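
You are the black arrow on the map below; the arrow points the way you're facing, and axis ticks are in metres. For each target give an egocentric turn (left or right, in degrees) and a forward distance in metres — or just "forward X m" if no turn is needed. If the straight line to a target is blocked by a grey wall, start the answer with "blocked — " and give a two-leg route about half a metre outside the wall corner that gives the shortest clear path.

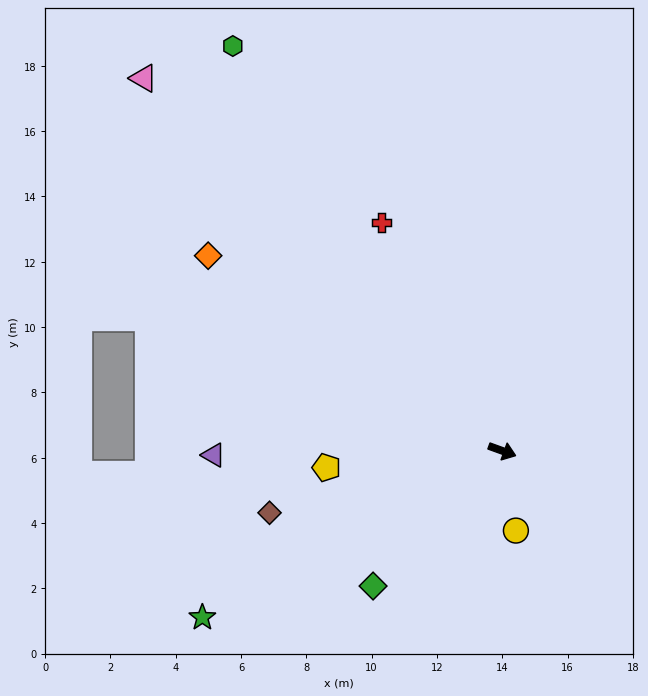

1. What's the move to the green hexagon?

turn left 144°, forward 14.9 m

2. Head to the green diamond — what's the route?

turn right 114°, forward 5.7 m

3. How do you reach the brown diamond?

turn right 145°, forward 7.4 m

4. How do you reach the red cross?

turn left 138°, forward 7.9 m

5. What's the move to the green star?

turn right 131°, forward 10.5 m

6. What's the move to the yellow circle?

turn right 60°, forward 2.5 m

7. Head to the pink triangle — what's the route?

turn left 154°, forward 15.8 m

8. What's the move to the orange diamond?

turn left 166°, forward 10.8 m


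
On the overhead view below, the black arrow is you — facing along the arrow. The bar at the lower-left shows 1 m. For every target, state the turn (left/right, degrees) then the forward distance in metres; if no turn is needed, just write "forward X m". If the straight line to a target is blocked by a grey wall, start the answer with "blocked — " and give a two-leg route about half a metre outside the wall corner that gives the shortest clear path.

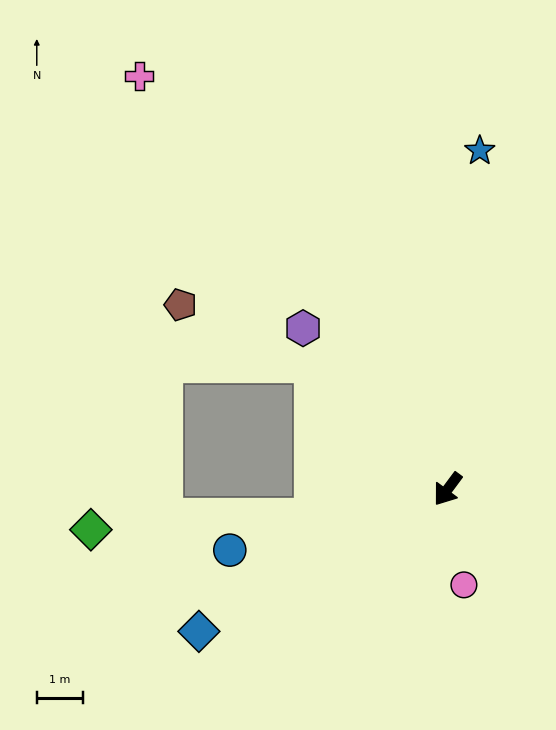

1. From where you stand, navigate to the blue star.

turn right 149°, forward 7.3 m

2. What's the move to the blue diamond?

turn right 24°, forward 6.2 m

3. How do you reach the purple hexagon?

turn right 101°, forward 4.7 m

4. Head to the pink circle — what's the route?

turn left 46°, forward 2.1 m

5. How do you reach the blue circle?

turn right 38°, forward 4.9 m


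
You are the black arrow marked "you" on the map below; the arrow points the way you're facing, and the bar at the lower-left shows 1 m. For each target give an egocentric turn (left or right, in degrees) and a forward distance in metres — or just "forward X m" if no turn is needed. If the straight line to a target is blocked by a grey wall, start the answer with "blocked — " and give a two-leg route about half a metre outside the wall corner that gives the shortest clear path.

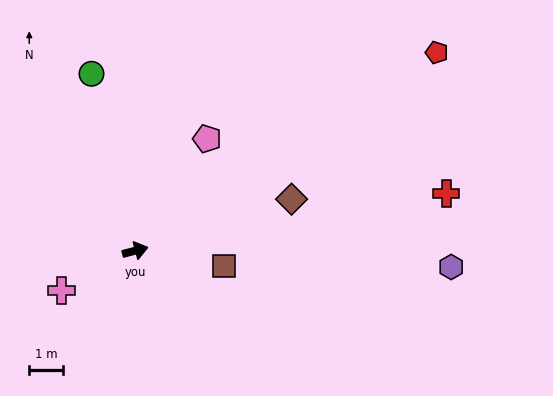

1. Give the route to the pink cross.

turn right 166°, forward 2.5 m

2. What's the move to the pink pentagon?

turn left 43°, forward 4.0 m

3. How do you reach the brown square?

turn right 25°, forward 2.7 m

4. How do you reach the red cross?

turn right 4°, forward 9.5 m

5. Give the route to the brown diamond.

turn left 3°, forward 5.0 m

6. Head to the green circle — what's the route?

turn left 89°, forward 5.5 m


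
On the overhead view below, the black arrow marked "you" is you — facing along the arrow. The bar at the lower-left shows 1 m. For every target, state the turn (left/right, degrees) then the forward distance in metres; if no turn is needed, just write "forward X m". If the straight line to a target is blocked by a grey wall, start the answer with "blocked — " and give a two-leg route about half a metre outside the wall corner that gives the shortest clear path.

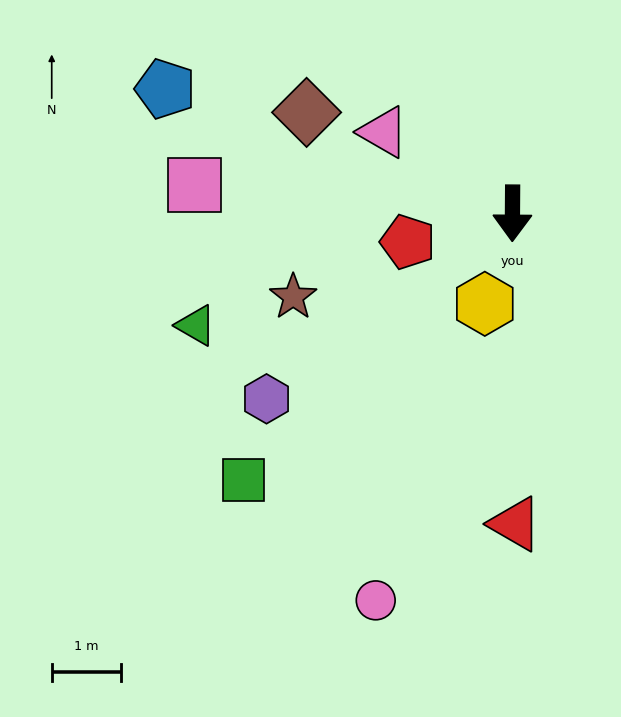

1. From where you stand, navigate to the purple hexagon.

turn right 53°, forward 4.4 m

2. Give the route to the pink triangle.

turn right 122°, forward 2.2 m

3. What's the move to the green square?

turn right 45°, forward 5.5 m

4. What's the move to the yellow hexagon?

turn right 17°, forward 1.4 m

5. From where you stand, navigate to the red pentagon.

turn right 74°, forward 1.6 m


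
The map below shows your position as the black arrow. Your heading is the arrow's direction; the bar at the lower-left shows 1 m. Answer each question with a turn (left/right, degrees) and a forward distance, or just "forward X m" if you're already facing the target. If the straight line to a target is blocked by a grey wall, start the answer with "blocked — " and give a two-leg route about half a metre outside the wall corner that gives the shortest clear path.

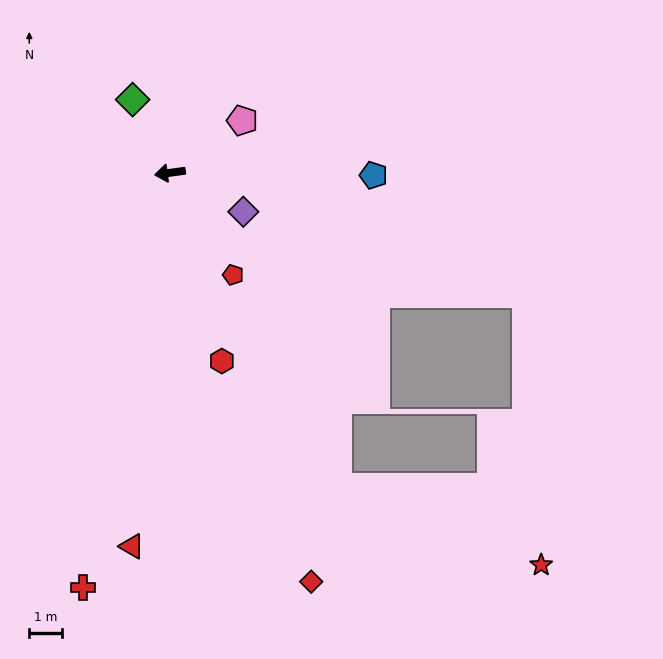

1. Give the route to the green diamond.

turn right 71°, forward 2.5 m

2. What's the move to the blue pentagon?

turn left 172°, forward 6.2 m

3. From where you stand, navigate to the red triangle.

turn left 76°, forward 11.5 m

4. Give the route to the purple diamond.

turn left 144°, forward 2.5 m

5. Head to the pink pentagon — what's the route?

turn right 152°, forward 2.7 m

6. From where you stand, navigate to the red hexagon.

turn left 98°, forward 6.0 m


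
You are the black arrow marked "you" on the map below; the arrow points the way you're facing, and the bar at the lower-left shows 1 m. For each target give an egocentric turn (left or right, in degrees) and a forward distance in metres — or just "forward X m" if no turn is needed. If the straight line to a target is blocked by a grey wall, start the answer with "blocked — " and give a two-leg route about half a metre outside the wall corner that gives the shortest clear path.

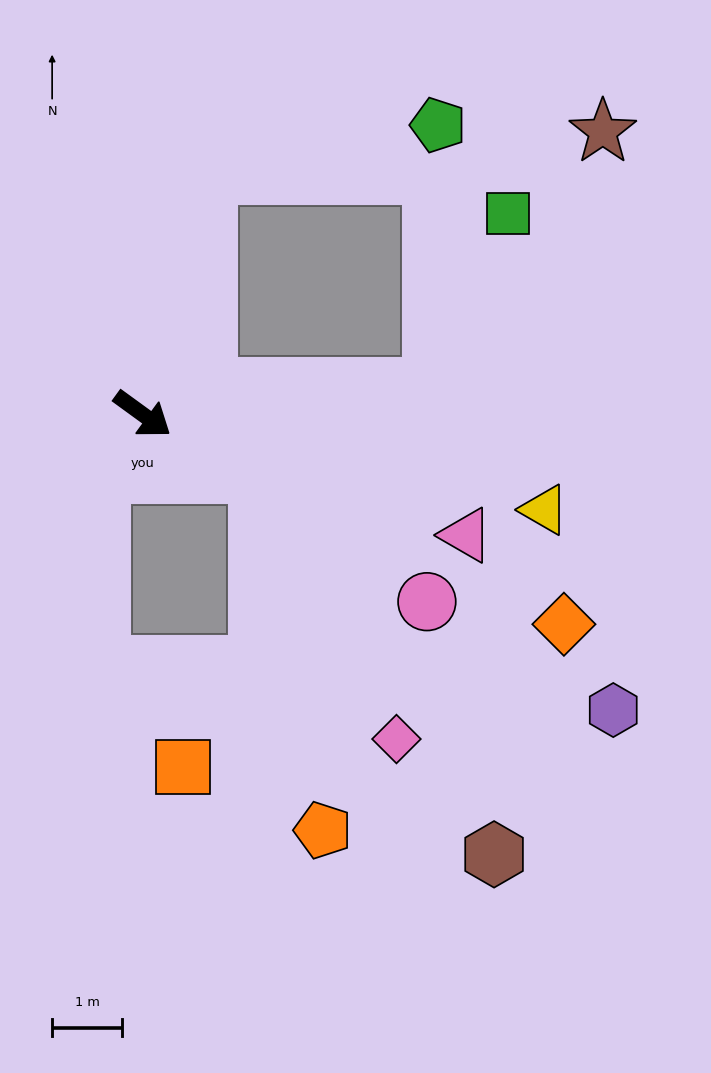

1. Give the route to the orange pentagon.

blocked — turn left 9°, forward 1.9 m, then turn right 53°, forward 5.2 m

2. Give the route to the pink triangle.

turn left 16°, forward 5.0 m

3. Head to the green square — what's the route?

blocked — turn left 41°, forward 4.2 m, then turn left 61°, forward 2.7 m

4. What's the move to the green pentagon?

blocked — turn left 111°, forward 3.6 m, then turn right 63°, forward 3.4 m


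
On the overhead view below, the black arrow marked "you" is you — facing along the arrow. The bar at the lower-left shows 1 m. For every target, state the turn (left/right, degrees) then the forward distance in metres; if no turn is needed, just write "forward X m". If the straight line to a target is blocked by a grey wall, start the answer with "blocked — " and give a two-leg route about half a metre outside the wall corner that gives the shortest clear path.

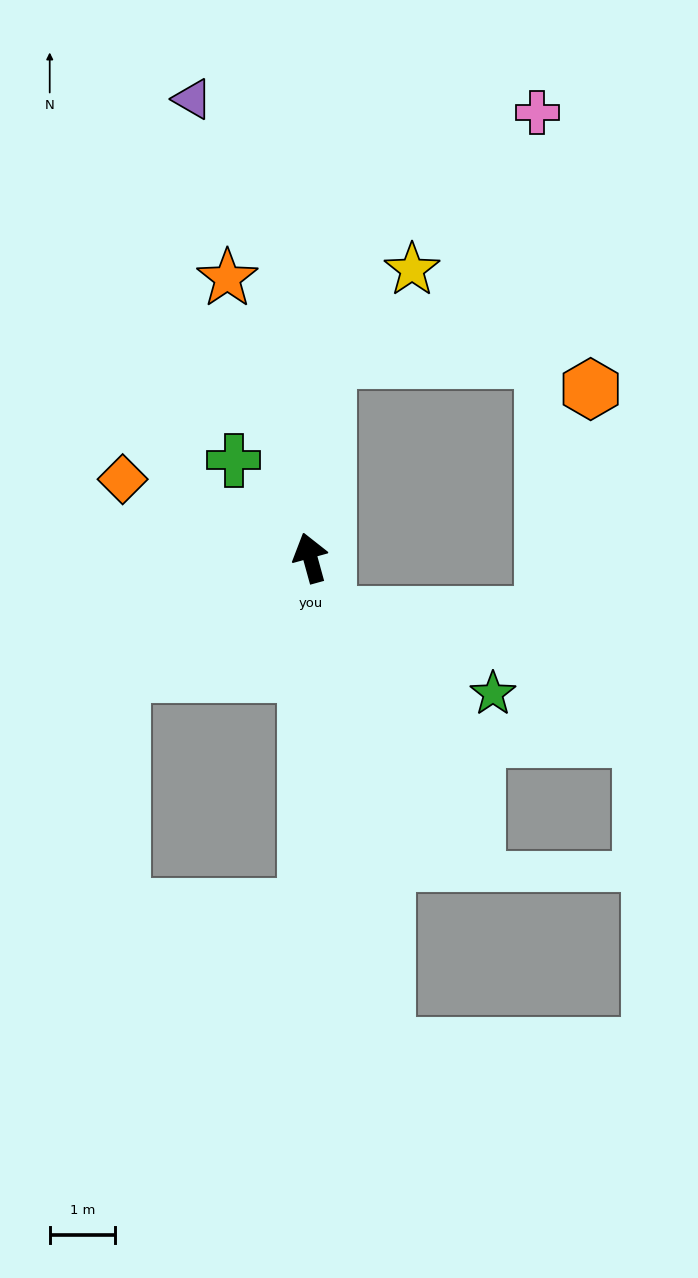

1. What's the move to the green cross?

turn left 23°, forward 1.9 m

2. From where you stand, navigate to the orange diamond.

turn left 52°, forward 3.1 m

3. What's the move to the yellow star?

blocked — turn right 21°, forward 3.0 m, then turn right 37°, forward 1.9 m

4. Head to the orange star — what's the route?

forward 4.5 m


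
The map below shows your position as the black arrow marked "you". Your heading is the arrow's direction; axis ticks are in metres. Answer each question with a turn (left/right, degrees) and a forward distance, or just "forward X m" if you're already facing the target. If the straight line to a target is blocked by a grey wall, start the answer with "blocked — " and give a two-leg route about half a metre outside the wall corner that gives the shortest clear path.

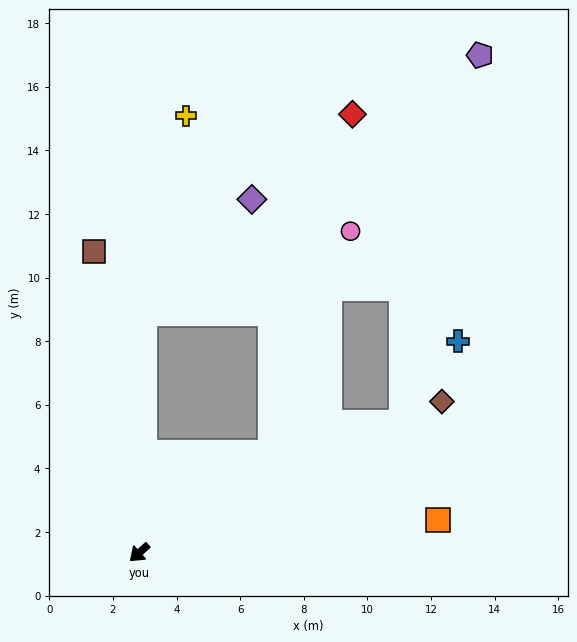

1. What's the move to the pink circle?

blocked — turn right 133°, forward 7.5 m, then turn right 67°, forward 7.0 m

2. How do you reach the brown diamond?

turn left 165°, forward 10.6 m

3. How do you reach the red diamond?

blocked — turn left 175°, forward 5.2 m, then turn left 40°, forward 11.0 m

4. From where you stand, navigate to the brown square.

turn right 123°, forward 9.6 m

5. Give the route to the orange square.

turn left 144°, forward 9.4 m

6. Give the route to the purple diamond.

blocked — turn right 133°, forward 7.5 m, then turn right 42°, forward 4.9 m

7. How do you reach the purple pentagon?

blocked — turn right 133°, forward 7.5 m, then turn right 51°, forward 13.3 m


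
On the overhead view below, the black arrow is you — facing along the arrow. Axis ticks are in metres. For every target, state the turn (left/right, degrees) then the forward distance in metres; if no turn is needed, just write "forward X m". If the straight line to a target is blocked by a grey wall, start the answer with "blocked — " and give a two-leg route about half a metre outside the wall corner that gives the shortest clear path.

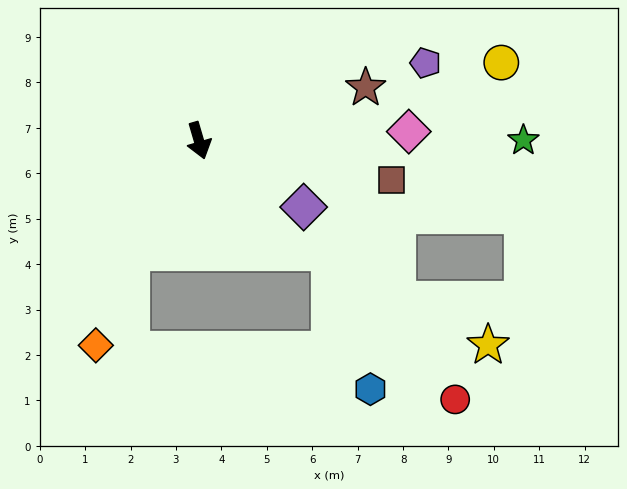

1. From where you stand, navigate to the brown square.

turn left 62°, forward 4.3 m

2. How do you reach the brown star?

turn left 91°, forward 3.9 m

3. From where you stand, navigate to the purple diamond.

turn left 41°, forward 2.7 m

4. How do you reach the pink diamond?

turn left 76°, forward 4.6 m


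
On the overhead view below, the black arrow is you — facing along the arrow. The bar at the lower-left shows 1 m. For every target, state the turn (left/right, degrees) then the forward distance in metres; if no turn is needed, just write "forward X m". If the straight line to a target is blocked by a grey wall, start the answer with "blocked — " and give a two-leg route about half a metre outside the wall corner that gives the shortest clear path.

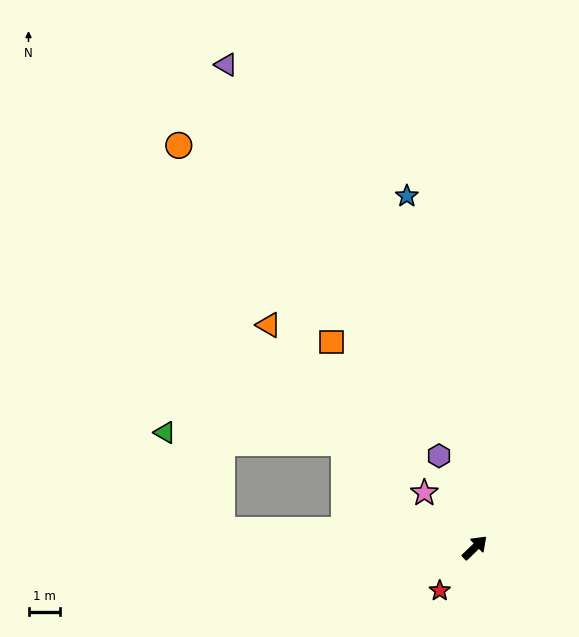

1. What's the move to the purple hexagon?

turn left 67°, forward 3.1 m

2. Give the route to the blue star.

turn left 57°, forward 11.3 m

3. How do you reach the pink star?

turn left 89°, forward 2.4 m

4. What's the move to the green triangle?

blocked — turn left 132°, forward 8.0 m, then turn right 56°, forward 3.6 m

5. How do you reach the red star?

turn right 173°, forward 1.8 m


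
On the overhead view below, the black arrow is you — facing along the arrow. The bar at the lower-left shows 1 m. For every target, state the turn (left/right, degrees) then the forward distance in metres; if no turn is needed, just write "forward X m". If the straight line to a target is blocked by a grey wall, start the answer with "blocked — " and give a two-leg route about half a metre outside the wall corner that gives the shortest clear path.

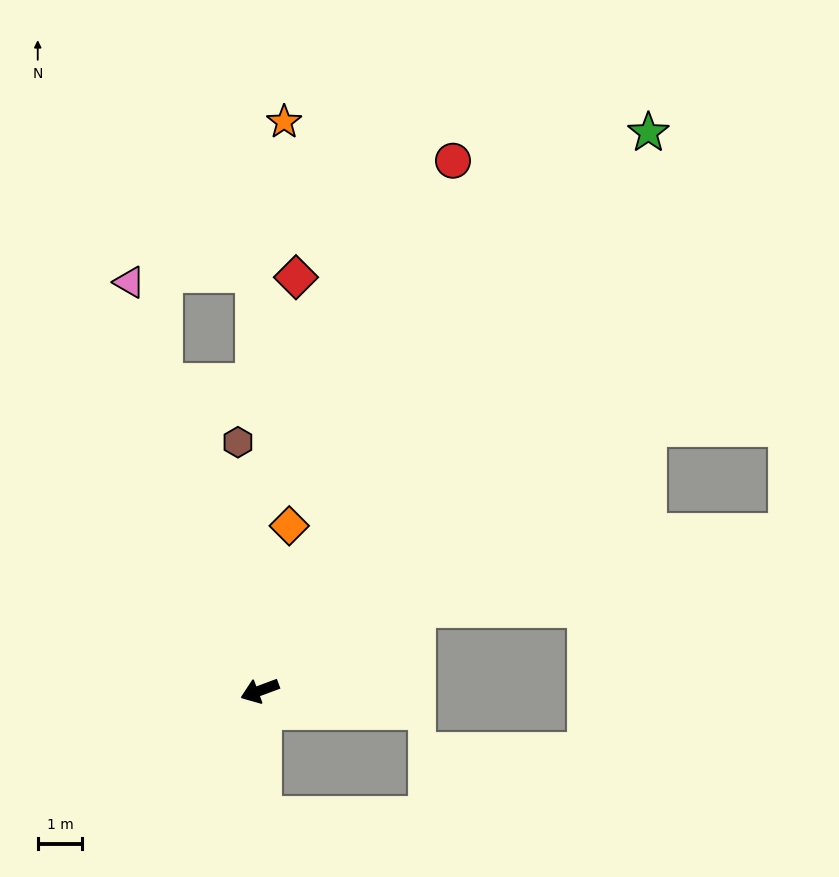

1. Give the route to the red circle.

turn right 130°, forward 12.7 m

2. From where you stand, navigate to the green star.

turn right 145°, forward 15.3 m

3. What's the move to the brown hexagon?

turn right 105°, forward 5.6 m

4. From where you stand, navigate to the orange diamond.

turn right 121°, forward 3.8 m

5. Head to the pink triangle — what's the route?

turn right 93°, forward 9.7 m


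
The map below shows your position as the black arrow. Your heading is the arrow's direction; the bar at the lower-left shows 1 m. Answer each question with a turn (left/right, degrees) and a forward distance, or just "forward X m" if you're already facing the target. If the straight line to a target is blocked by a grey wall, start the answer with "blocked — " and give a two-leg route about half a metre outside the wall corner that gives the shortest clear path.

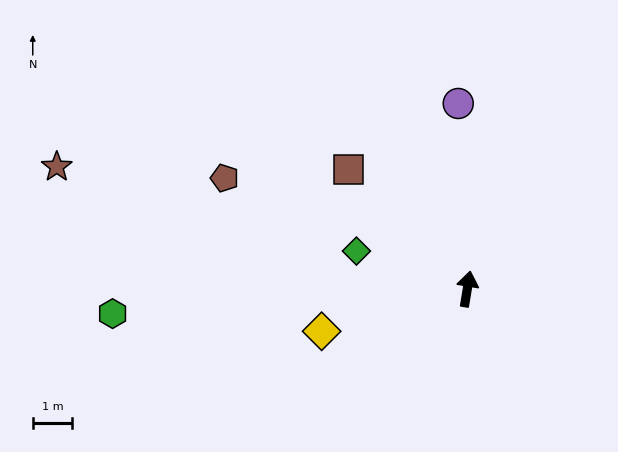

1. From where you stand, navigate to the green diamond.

turn left 80°, forward 3.0 m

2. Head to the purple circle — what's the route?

turn left 12°, forward 4.7 m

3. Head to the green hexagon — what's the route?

turn left 103°, forward 9.0 m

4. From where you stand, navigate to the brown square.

turn left 54°, forward 4.3 m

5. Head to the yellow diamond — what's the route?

turn left 116°, forward 3.8 m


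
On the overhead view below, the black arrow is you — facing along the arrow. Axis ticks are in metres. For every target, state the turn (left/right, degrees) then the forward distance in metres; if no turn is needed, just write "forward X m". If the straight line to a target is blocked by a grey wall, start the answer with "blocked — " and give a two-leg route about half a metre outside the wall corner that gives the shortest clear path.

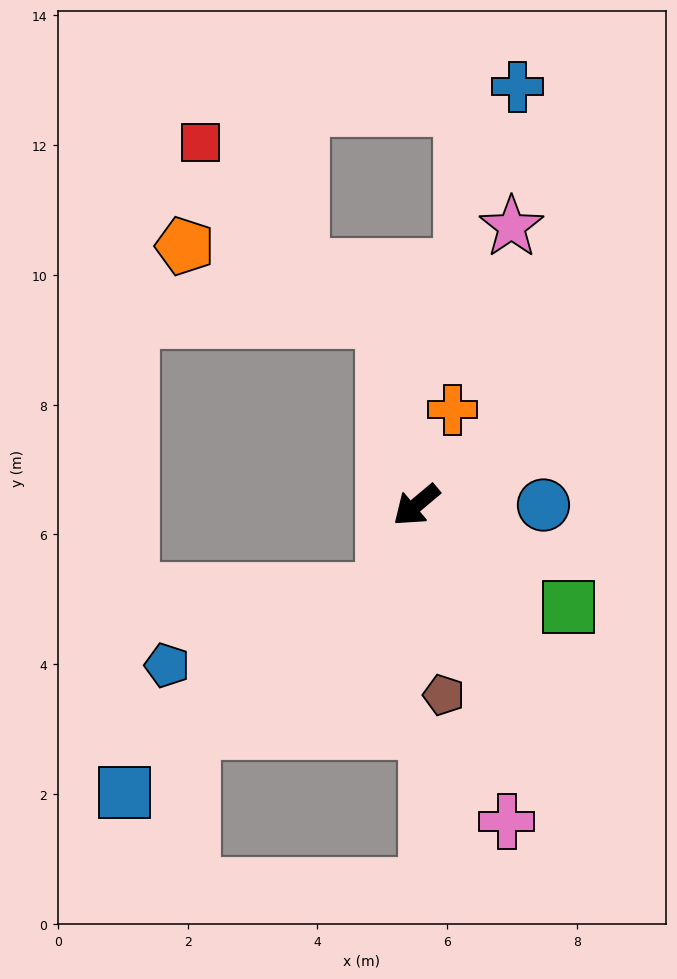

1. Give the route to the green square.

turn left 106°, forward 2.8 m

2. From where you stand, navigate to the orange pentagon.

blocked — turn right 120°, forward 2.9 m, then turn left 59°, forward 3.3 m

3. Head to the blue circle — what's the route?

turn left 140°, forward 2.0 m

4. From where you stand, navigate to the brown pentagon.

turn left 58°, forward 3.0 m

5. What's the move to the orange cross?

turn right 151°, forward 1.6 m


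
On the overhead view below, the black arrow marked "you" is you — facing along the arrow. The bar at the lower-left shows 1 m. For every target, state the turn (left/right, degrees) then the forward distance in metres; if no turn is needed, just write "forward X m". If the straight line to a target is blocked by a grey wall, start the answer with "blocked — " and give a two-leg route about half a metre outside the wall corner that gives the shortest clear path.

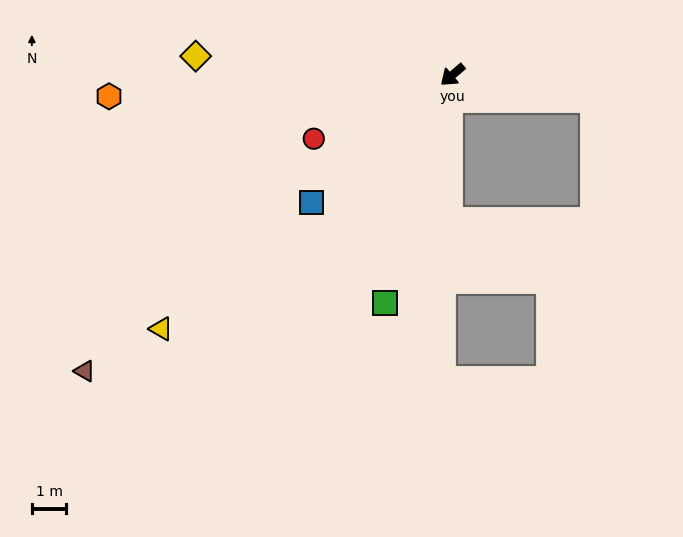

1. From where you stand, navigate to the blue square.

forward 5.5 m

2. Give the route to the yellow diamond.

turn right 45°, forward 7.5 m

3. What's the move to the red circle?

turn right 16°, forward 4.4 m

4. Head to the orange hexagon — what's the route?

turn right 37°, forward 10.0 m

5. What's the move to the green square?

turn left 33°, forward 6.9 m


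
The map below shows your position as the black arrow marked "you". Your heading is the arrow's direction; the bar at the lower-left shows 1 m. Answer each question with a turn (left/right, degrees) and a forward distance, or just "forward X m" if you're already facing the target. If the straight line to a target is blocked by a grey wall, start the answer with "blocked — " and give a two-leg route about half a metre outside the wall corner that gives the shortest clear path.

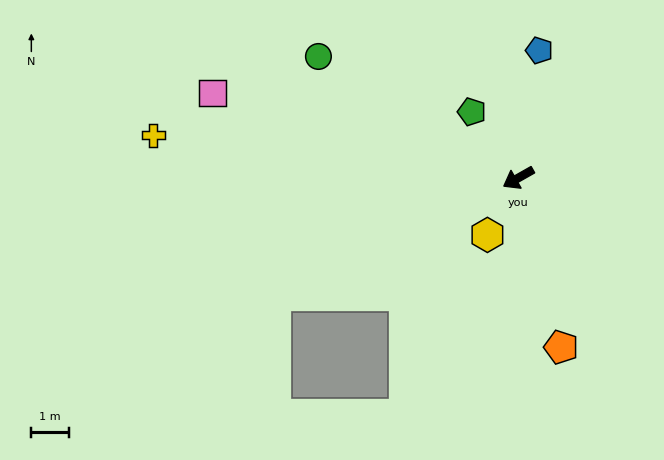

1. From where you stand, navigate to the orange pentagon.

turn left 75°, forward 4.7 m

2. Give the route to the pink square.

turn right 45°, forward 8.5 m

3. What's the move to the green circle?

turn right 61°, forward 6.3 m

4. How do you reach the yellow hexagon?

turn left 32°, forward 1.7 m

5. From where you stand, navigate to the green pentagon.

turn right 84°, forward 2.2 m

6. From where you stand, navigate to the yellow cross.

turn right 36°, forward 9.9 m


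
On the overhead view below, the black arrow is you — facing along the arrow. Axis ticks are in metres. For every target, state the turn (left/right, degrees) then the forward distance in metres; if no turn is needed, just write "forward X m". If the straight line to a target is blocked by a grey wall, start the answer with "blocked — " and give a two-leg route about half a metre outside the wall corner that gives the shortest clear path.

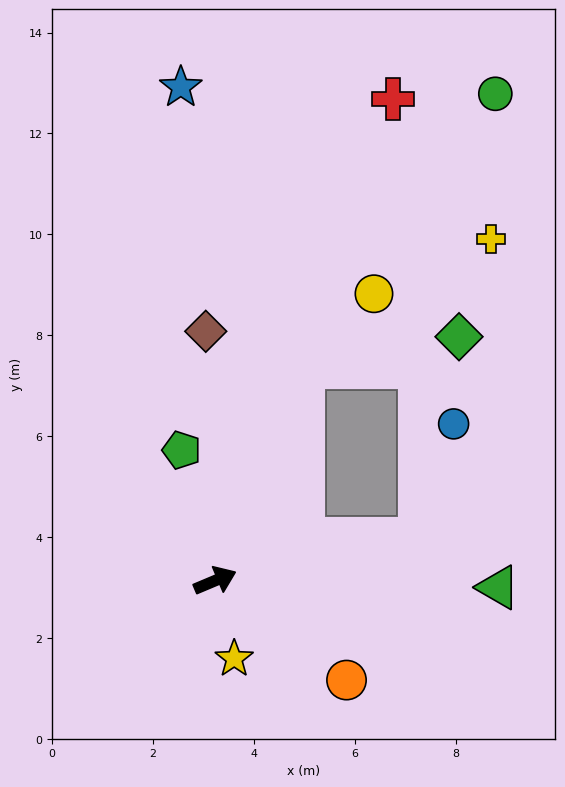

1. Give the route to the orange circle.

turn right 60°, forward 3.3 m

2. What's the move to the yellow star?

turn right 99°, forward 1.6 m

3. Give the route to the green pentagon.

turn left 82°, forward 2.7 m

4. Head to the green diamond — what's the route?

blocked — turn left 45°, forward 4.6 m, then turn right 57°, forward 3.1 m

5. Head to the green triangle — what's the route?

turn right 24°, forward 5.6 m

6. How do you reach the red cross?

turn left 47°, forward 10.2 m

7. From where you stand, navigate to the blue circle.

blocked — turn right 11°, forward 4.1 m, then turn left 62°, forward 2.4 m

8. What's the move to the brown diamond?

turn left 69°, forward 4.9 m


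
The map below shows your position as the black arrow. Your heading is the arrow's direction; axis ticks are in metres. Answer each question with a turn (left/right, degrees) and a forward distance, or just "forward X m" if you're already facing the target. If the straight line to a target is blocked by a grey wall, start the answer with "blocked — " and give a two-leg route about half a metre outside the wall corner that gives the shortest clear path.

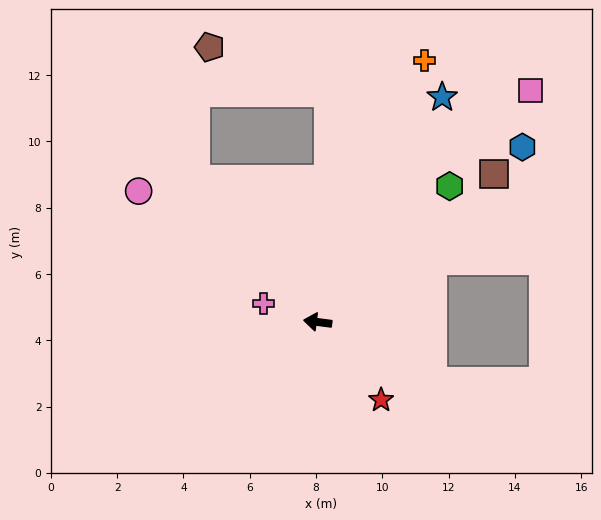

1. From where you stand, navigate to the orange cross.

turn right 105°, forward 8.5 m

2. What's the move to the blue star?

turn right 112°, forward 7.8 m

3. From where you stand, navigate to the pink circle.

turn right 29°, forward 6.7 m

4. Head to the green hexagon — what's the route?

turn right 127°, forward 5.7 m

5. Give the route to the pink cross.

turn right 11°, forward 1.7 m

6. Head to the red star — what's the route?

turn left 137°, forward 3.0 m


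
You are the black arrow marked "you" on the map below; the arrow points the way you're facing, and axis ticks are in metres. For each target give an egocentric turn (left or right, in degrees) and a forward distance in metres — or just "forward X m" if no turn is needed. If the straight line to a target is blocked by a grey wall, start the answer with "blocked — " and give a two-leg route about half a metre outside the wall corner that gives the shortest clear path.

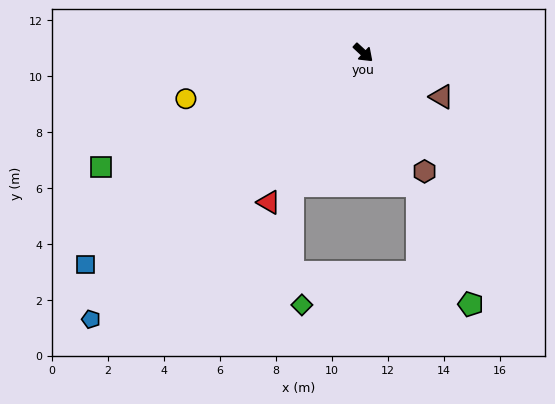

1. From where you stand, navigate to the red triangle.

turn right 79°, forward 6.3 m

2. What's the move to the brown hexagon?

turn right 20°, forward 4.8 m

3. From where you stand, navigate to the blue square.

turn right 100°, forward 12.5 m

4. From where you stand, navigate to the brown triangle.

turn left 13°, forward 3.2 m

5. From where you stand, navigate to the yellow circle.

turn right 123°, forward 6.6 m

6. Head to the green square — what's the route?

turn right 114°, forward 10.2 m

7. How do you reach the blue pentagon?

turn right 93°, forward 13.6 m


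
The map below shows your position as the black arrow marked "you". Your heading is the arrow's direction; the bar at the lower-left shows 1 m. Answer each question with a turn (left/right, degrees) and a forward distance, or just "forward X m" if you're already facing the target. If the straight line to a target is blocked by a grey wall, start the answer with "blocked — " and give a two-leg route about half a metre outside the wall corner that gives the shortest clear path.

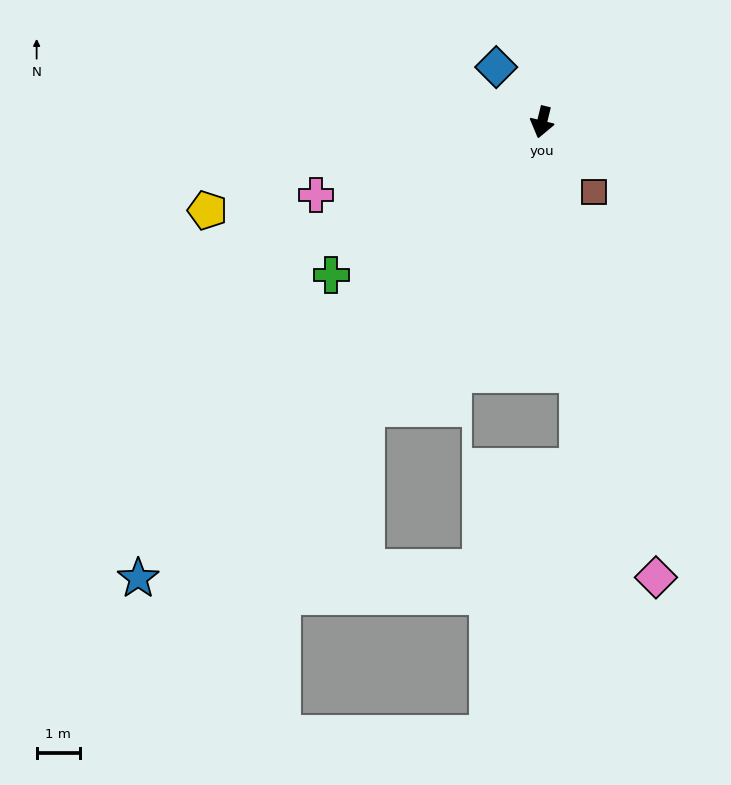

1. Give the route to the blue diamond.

turn right 126°, forward 1.7 m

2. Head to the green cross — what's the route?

turn right 40°, forward 6.0 m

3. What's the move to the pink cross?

turn right 58°, forward 5.5 m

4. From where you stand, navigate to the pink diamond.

turn left 28°, forward 10.9 m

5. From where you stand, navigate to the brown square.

turn left 51°, forward 2.0 m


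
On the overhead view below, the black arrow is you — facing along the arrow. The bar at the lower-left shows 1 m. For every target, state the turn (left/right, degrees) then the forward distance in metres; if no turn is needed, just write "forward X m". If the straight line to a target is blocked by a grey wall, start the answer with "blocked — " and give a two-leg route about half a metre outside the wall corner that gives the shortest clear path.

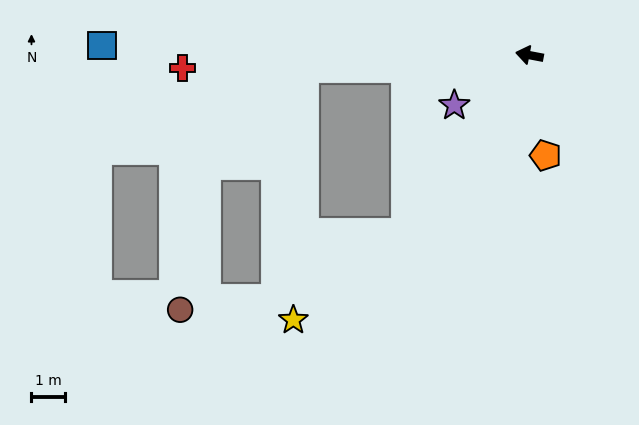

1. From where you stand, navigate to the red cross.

turn left 13°, forward 10.2 m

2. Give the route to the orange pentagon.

turn left 110°, forward 3.0 m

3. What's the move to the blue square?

turn left 9°, forward 12.6 m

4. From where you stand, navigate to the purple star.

turn left 44°, forward 2.7 m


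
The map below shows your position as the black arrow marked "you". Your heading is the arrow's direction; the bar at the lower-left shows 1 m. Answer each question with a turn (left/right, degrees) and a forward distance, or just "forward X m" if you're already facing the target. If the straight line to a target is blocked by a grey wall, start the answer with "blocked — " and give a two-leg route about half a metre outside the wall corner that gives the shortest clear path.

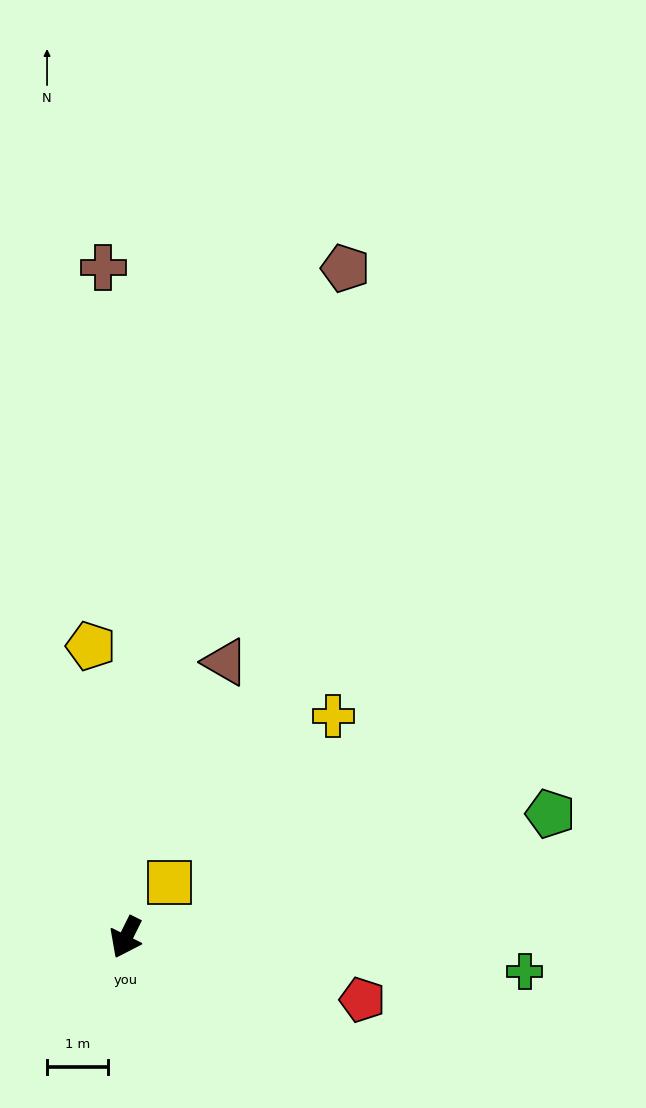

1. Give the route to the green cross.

turn left 112°, forward 6.6 m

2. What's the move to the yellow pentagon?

turn right 147°, forward 4.8 m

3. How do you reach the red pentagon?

turn left 102°, forward 4.0 m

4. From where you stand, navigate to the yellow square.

turn left 168°, forward 1.2 m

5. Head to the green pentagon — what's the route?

turn left 133°, forward 7.2 m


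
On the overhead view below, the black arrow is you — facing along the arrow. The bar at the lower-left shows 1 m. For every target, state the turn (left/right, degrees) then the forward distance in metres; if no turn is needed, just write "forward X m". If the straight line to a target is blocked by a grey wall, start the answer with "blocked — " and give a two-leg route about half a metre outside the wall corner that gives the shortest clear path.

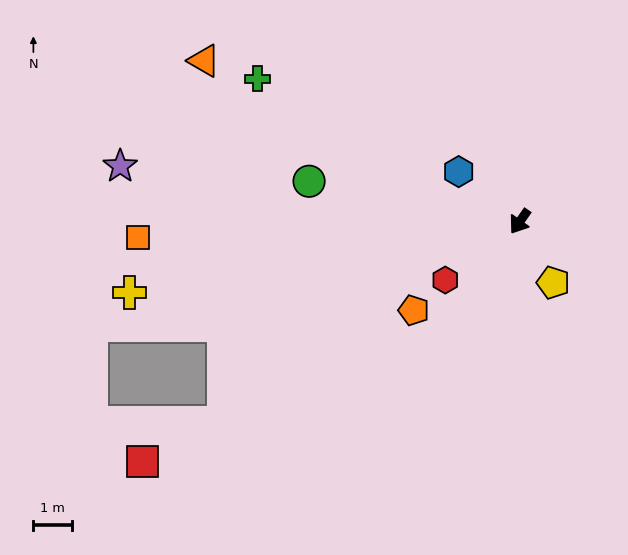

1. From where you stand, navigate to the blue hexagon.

turn right 94°, forward 2.1 m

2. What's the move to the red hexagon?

turn right 17°, forward 2.5 m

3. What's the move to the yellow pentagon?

turn left 64°, forward 1.8 m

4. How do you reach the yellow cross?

turn right 45°, forward 10.3 m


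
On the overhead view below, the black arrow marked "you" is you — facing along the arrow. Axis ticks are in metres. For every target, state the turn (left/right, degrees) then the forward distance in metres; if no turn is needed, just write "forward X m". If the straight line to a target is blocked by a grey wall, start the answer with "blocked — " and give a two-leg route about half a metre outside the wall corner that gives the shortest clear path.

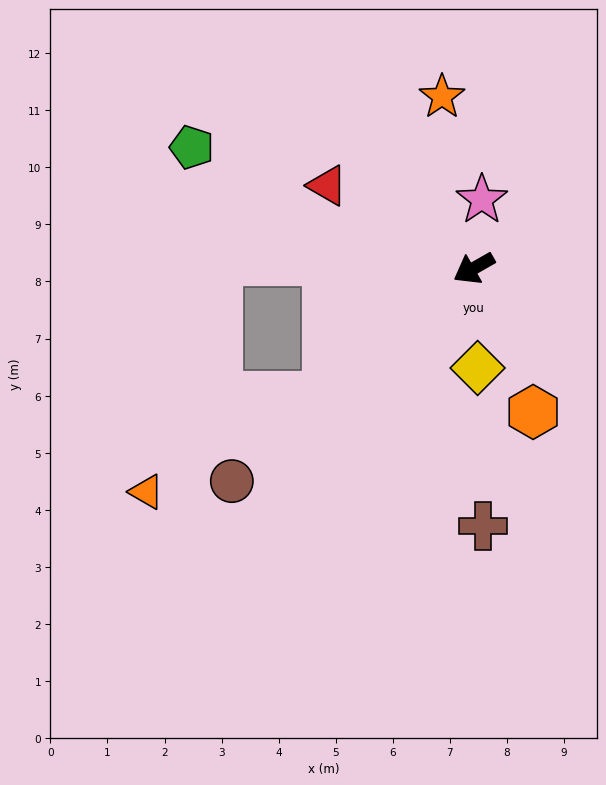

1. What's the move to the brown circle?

turn left 12°, forward 5.6 m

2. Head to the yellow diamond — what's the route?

turn left 62°, forward 1.7 m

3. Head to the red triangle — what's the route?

turn right 59°, forward 2.9 m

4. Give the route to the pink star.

turn right 126°, forward 1.2 m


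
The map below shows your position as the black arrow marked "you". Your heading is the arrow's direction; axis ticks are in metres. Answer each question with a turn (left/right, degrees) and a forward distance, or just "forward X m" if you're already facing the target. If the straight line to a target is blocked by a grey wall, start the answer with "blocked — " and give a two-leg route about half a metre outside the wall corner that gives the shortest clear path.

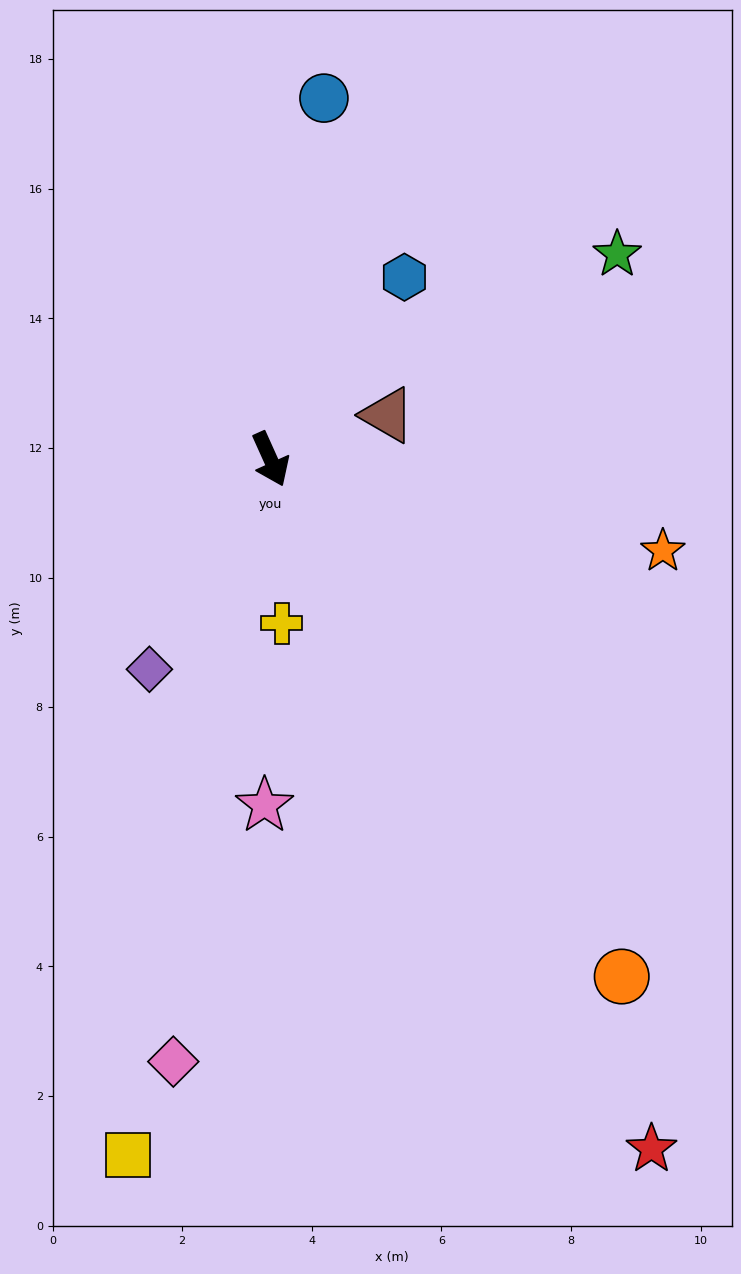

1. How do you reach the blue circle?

turn left 147°, forward 5.6 m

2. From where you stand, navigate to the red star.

turn left 5°, forward 12.2 m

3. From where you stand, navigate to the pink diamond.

turn right 33°, forward 9.4 m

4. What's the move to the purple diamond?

turn right 54°, forward 3.7 m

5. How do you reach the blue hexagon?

turn left 119°, forward 3.5 m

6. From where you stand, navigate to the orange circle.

turn left 10°, forward 9.6 m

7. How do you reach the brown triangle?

turn left 86°, forward 1.9 m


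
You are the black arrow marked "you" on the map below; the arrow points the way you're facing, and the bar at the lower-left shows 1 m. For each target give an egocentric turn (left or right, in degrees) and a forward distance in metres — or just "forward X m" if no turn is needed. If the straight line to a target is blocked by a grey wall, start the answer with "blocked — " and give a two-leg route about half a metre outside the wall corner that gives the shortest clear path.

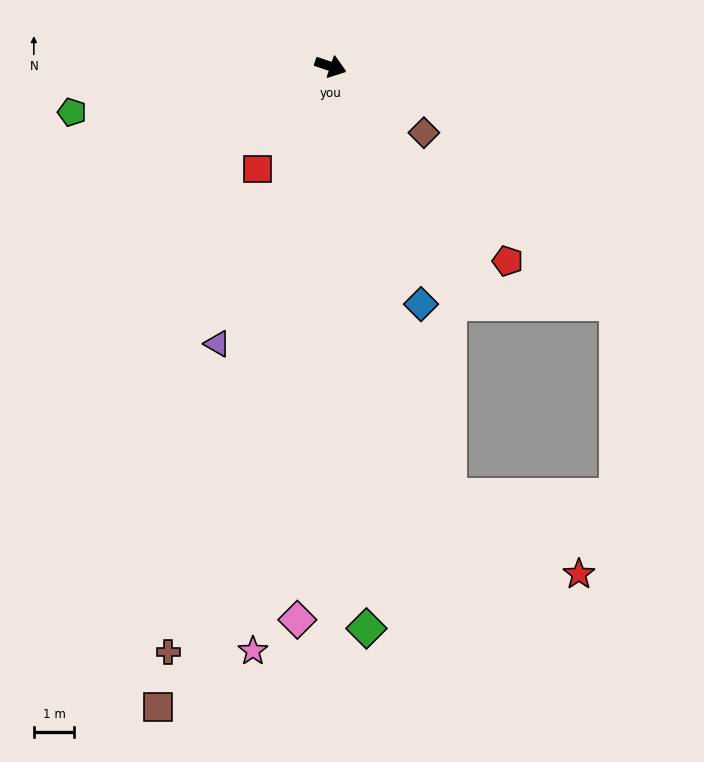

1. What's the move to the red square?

turn right 107°, forward 3.1 m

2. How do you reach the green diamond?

turn right 68°, forward 13.9 m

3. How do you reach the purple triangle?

turn right 94°, forward 7.4 m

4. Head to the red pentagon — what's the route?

turn right 29°, forward 6.5 m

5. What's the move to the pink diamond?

turn right 75°, forward 13.7 m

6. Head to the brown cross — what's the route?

turn right 87°, forward 15.0 m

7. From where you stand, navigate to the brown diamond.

turn right 17°, forward 2.8 m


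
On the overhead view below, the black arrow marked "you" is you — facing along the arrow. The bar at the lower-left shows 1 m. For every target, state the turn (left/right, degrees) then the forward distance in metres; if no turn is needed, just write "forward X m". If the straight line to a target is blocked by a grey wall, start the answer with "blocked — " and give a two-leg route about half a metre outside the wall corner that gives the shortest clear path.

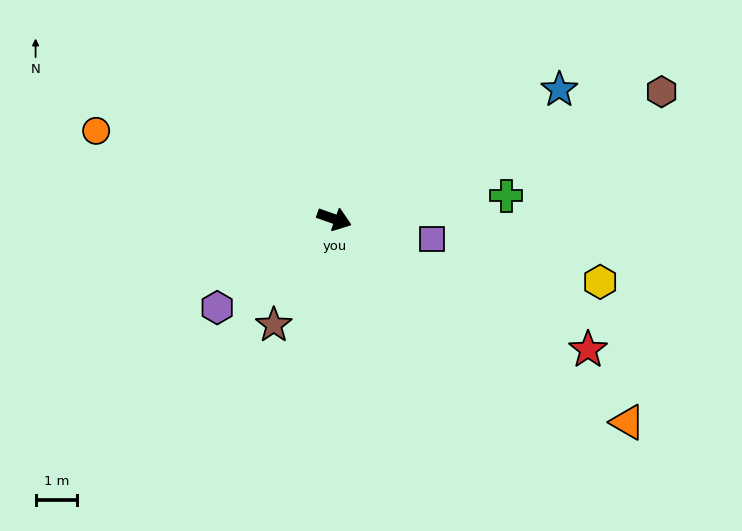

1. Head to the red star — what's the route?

turn right 8°, forward 6.8 m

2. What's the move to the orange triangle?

turn right 15°, forward 8.6 m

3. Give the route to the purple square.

turn left 8°, forward 2.4 m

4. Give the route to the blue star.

turn left 49°, forward 6.2 m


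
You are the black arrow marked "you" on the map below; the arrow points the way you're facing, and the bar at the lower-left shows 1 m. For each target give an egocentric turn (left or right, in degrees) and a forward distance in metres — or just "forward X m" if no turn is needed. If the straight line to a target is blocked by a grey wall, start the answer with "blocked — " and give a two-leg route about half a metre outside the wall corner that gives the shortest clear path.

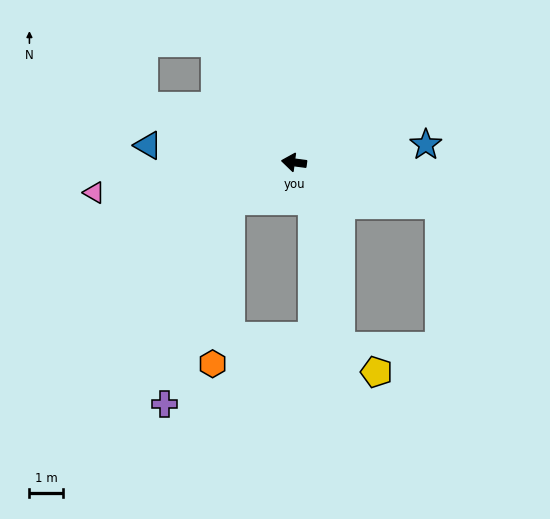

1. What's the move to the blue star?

turn right 165°, forward 4.0 m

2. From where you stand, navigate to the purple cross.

blocked — turn left 39°, forward 2.2 m, then turn left 40°, forward 6.4 m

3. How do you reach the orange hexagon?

blocked — turn left 39°, forward 2.2 m, then turn left 52°, forward 4.9 m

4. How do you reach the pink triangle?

turn left 16°, forward 6.0 m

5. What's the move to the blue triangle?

forward 4.4 m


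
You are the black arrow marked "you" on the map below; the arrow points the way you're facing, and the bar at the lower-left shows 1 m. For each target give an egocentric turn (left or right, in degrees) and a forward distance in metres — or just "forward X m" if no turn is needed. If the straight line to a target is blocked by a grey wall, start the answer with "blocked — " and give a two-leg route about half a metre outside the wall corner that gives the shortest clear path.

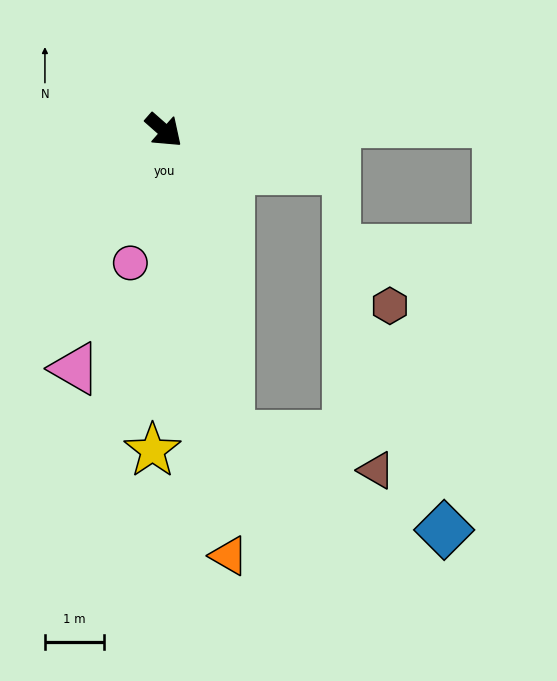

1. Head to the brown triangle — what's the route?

blocked — turn right 36°, forward 5.3 m, then turn left 64°, forward 2.5 m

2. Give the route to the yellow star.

turn right 51°, forward 5.4 m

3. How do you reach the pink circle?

turn right 63°, forward 2.3 m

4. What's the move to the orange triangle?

turn right 40°, forward 7.2 m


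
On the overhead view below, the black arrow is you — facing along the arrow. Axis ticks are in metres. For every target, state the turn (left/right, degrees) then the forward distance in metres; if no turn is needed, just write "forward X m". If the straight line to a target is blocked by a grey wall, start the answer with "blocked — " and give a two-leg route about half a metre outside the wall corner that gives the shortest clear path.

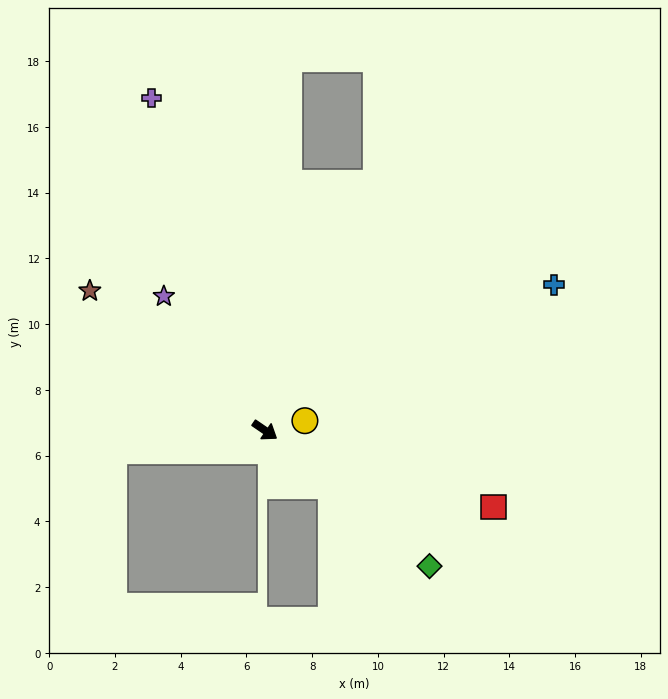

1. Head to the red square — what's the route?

turn left 16°, forward 7.3 m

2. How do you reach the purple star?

turn left 161°, forward 5.1 m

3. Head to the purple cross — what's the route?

turn left 143°, forward 10.7 m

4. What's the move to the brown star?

turn left 176°, forward 6.8 m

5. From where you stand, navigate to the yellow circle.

turn left 48°, forward 1.3 m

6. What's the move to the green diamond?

turn right 5°, forward 6.5 m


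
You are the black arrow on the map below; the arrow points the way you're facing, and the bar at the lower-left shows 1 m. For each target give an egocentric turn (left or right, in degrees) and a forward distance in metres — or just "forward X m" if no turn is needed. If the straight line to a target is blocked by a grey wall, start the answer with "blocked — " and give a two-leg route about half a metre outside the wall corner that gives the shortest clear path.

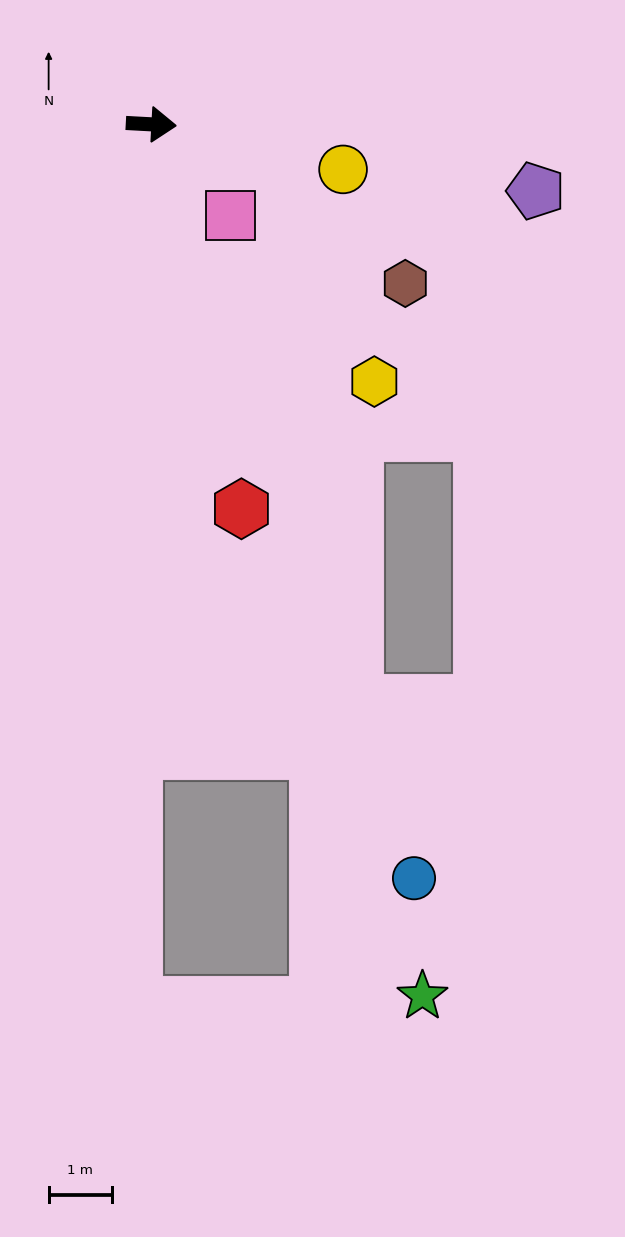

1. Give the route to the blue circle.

turn right 68°, forward 12.7 m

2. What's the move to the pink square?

turn right 46°, forward 1.9 m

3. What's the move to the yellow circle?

turn right 10°, forward 3.1 m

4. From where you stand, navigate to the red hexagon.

turn right 74°, forward 6.3 m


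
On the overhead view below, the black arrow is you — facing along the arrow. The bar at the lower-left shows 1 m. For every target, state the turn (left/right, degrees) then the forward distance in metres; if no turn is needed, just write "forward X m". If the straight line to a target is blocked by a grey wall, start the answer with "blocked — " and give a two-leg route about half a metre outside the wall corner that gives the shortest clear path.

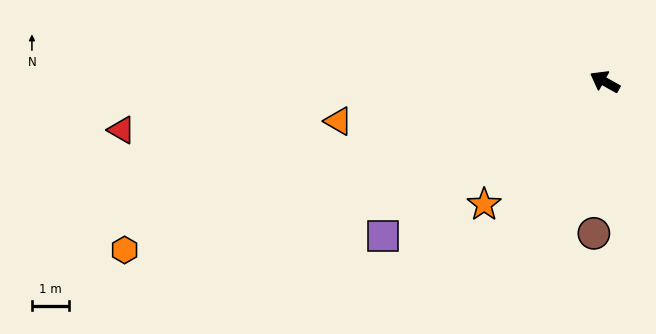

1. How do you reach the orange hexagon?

turn left 49°, forward 13.5 m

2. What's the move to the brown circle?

turn left 115°, forward 4.0 m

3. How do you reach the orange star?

turn left 75°, forward 4.6 m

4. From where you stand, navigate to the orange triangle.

turn left 38°, forward 7.2 m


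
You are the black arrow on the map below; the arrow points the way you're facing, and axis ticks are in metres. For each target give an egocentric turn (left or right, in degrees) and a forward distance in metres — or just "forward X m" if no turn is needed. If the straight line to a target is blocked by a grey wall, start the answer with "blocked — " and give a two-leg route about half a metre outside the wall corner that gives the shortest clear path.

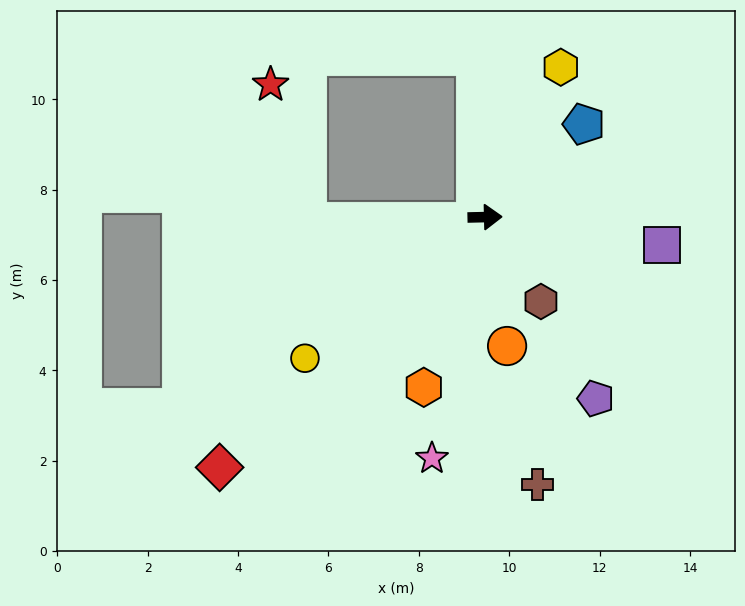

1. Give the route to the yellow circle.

turn right 143°, forward 5.1 m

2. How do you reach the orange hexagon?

turn right 111°, forward 4.0 m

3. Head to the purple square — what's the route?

turn right 10°, forward 4.0 m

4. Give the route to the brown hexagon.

turn right 58°, forward 2.2 m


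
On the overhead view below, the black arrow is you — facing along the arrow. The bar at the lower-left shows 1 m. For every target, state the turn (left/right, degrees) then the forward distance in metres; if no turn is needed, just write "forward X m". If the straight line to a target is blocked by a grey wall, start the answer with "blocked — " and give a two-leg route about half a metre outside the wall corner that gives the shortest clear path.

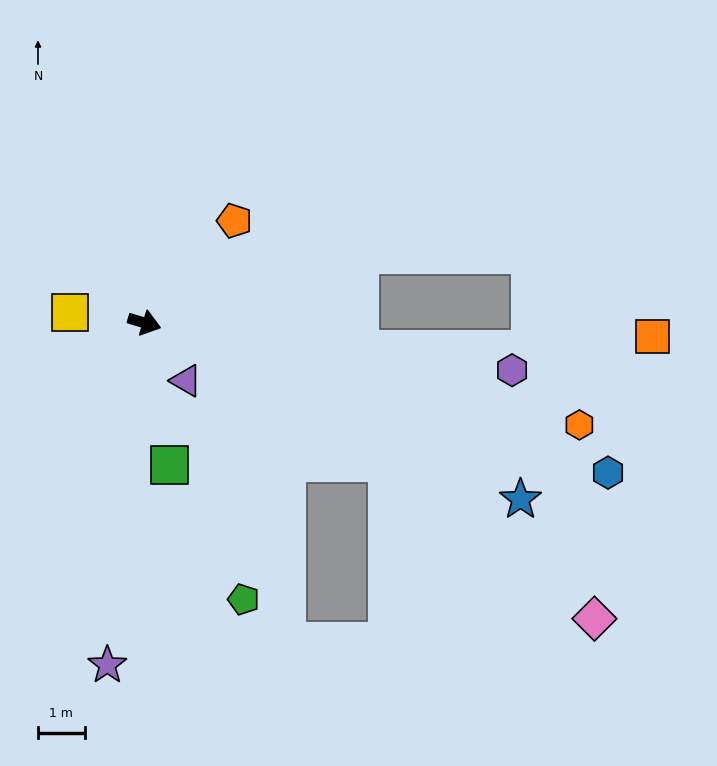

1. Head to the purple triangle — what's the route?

turn right 37°, forward 1.5 m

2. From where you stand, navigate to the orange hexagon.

turn left 4°, forward 9.5 m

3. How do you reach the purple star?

turn right 79°, forward 7.3 m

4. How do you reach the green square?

turn right 63°, forward 3.1 m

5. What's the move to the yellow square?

turn right 171°, forward 1.6 m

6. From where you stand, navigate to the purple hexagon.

turn left 9°, forward 7.9 m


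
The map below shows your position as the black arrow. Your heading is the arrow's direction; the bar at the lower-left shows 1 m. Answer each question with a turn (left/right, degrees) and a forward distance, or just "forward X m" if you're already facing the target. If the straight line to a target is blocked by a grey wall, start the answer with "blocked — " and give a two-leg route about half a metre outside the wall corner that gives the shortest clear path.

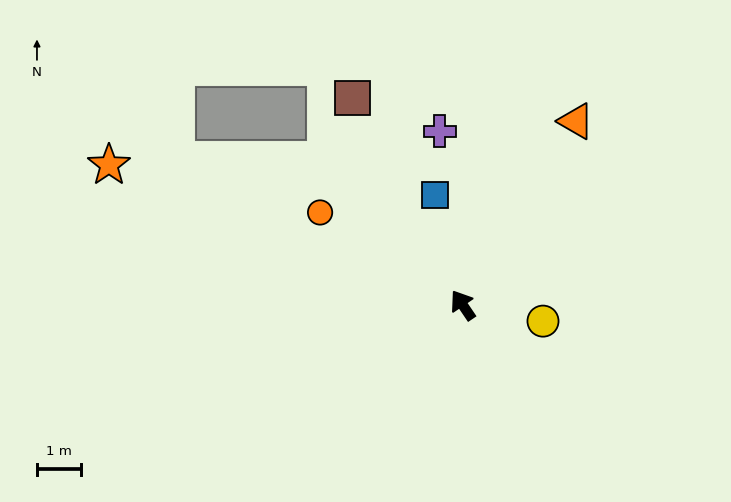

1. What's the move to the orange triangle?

turn right 66°, forward 4.9 m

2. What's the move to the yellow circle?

turn right 135°, forward 1.9 m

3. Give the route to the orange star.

turn left 34°, forward 8.7 m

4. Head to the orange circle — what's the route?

turn left 23°, forward 3.9 m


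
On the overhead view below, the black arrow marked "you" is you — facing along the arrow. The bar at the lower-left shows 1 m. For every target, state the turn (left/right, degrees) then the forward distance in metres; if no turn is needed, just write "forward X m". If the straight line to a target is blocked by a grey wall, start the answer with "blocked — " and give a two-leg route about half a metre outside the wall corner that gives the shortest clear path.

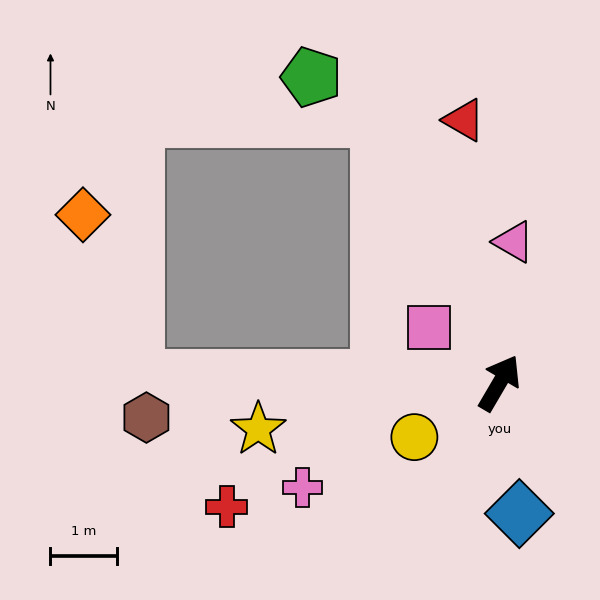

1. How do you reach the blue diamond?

turn right 141°, forward 2.0 m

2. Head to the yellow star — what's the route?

turn left 131°, forward 3.7 m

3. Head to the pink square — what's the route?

turn left 82°, forward 1.3 m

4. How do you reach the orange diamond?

blocked — turn left 120°, forward 5.5 m, then turn right 72°, forward 2.6 m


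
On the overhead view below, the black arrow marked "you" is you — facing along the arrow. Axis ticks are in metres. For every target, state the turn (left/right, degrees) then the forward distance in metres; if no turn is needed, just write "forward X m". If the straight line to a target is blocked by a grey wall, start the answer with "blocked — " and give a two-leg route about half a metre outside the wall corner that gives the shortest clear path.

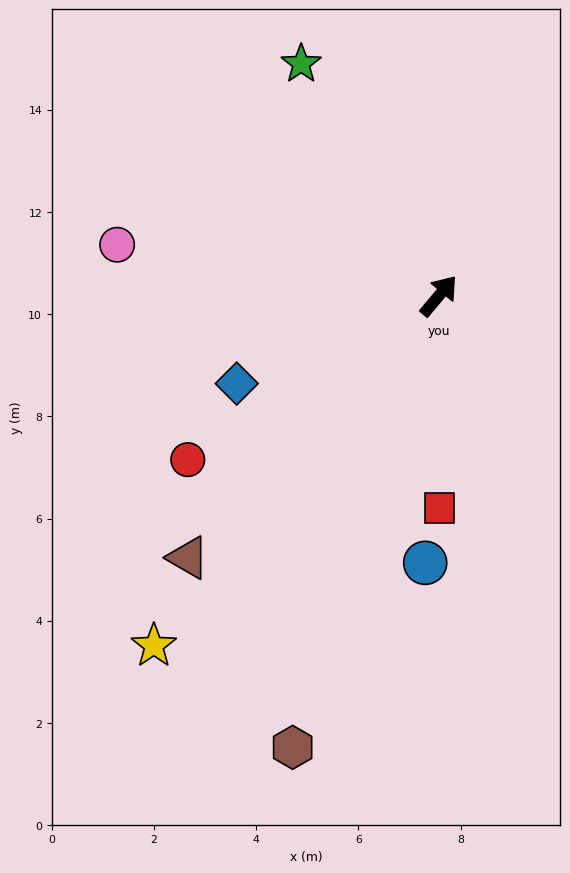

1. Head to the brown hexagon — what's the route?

turn right 158°, forward 9.3 m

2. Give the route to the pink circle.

turn left 121°, forward 6.4 m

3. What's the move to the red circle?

turn left 163°, forward 5.9 m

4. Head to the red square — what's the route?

turn right 140°, forward 4.2 m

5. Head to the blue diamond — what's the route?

turn left 153°, forward 4.3 m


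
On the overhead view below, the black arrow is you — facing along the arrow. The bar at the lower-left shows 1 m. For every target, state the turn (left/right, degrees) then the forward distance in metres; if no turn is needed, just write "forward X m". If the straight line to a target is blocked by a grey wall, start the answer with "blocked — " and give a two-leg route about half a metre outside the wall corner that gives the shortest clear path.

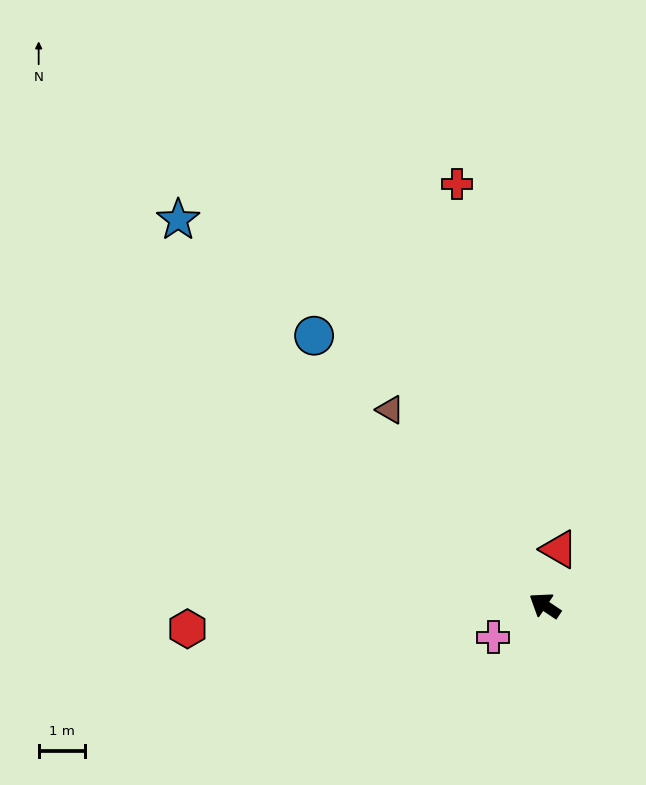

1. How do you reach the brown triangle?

turn right 18°, forward 5.4 m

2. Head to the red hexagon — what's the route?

turn left 38°, forward 7.7 m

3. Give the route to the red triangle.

turn right 70°, forward 1.2 m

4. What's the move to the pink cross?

turn left 66°, forward 1.3 m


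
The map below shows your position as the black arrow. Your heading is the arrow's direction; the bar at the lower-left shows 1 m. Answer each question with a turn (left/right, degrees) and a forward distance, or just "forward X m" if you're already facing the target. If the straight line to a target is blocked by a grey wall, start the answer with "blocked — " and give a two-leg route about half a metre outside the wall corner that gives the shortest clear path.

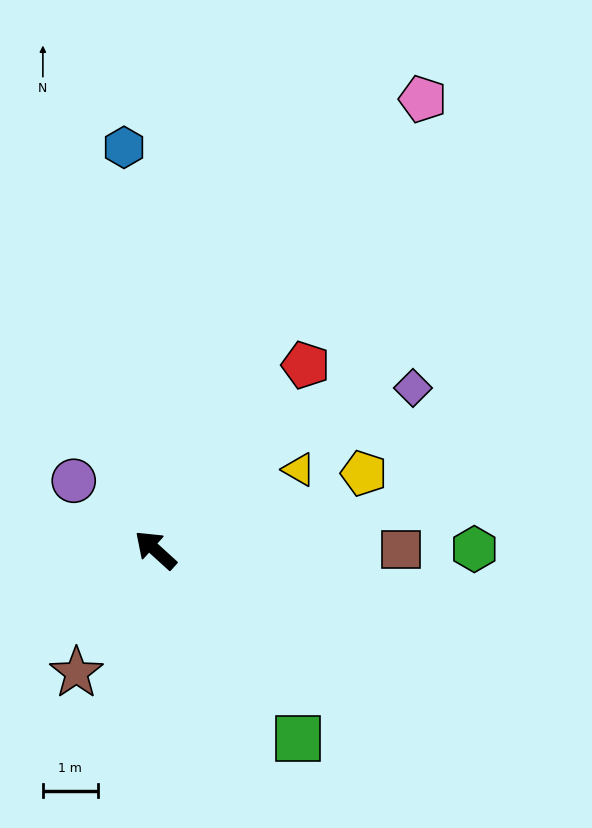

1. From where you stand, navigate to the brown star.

turn left 99°, forward 2.7 m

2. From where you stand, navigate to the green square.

turn left 169°, forward 4.3 m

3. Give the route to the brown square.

turn right 138°, forward 4.5 m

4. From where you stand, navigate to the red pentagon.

turn right 87°, forward 4.3 m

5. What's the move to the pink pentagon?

turn right 78°, forward 9.5 m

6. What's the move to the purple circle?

forward 1.9 m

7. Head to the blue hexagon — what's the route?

turn right 43°, forward 7.3 m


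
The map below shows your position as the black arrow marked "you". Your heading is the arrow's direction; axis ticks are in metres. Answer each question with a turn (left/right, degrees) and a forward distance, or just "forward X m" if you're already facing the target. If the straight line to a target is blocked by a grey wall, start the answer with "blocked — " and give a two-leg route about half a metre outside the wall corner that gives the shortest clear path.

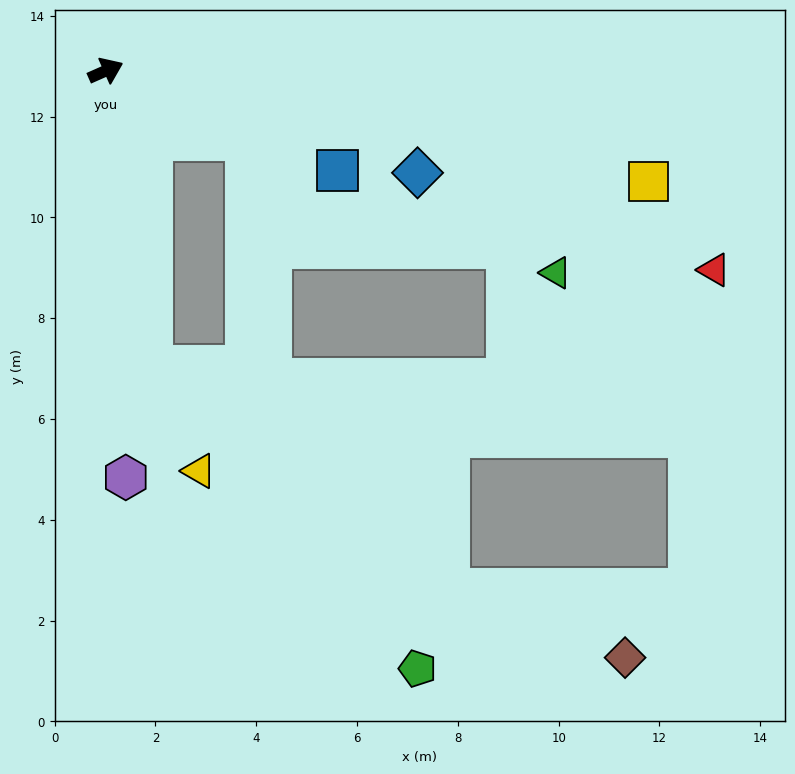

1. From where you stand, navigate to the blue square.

turn right 47°, forward 5.0 m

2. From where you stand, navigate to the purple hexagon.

turn right 111°, forward 8.1 m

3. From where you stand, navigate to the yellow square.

turn right 35°, forward 11.0 m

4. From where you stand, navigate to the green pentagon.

blocked — turn right 105°, forward 5.9 m, then turn left 33°, forward 8.0 m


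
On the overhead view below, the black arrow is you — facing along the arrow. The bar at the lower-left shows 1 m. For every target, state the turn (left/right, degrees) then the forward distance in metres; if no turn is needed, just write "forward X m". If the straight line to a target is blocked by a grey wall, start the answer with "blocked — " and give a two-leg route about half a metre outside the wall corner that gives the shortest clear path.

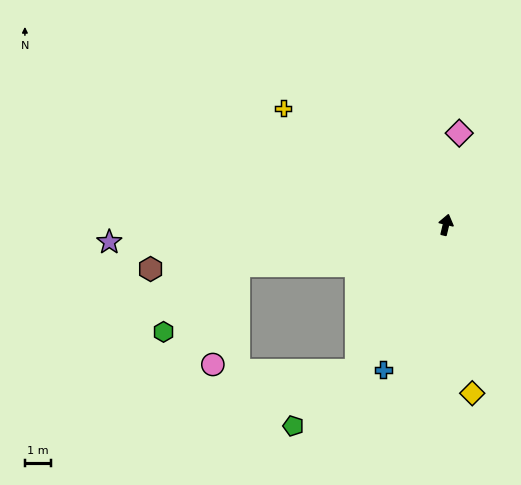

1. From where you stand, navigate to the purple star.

turn left 106°, forward 12.7 m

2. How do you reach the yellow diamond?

turn right 158°, forward 6.4 m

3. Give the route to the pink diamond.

turn left 5°, forward 3.5 m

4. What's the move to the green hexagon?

blocked — turn left 115°, forward 8.0 m, then turn left 30°, forward 3.8 m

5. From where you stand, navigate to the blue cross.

turn left 170°, forward 6.0 m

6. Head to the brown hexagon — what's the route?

turn left 112°, forward 11.3 m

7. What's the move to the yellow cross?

turn left 68°, forward 7.5 m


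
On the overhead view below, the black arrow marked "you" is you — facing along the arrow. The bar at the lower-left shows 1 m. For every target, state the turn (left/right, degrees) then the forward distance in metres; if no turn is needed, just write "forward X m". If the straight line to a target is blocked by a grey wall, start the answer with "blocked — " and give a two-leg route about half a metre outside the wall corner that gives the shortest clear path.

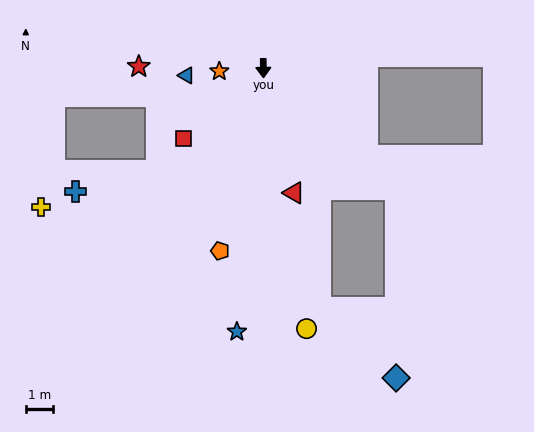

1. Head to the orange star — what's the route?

turn right 87°, forward 1.6 m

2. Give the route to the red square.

turn right 49°, forward 3.9 m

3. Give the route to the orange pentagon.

turn right 14°, forward 7.0 m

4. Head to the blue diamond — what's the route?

blocked — turn left 47°, forward 6.7 m, then turn right 48°, forward 7.0 m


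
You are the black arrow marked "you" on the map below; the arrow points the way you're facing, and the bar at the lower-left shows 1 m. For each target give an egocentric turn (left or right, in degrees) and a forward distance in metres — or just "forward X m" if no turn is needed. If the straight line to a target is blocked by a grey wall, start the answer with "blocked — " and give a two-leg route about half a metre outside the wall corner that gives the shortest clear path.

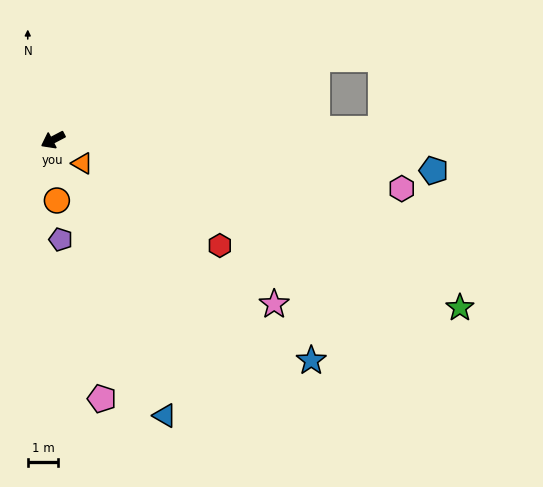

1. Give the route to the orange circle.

turn left 66°, forward 2.0 m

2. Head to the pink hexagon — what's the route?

turn left 144°, forward 11.5 m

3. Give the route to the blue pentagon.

turn left 148°, forward 12.5 m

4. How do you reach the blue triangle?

turn left 84°, forward 9.7 m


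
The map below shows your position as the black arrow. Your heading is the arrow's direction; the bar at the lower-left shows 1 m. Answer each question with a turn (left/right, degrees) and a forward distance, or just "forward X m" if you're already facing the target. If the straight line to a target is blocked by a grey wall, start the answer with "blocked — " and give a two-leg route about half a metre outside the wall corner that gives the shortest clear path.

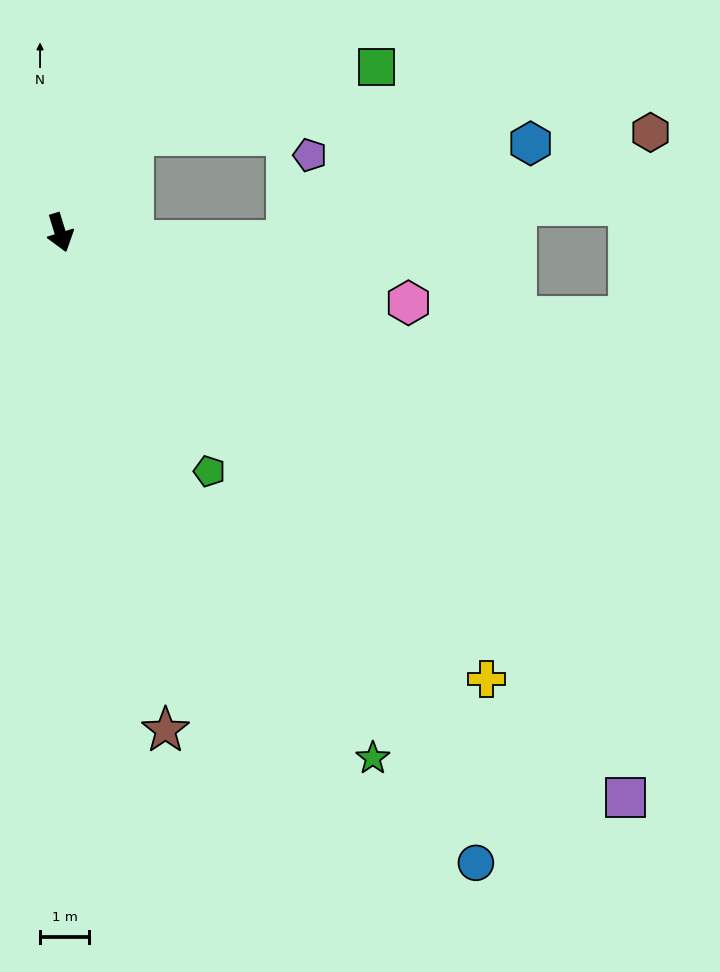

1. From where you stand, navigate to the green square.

blocked — turn left 126°, forward 2.5 m, then turn right 38°, forward 5.2 m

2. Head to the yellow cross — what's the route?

turn left 27°, forward 12.6 m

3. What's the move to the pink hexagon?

turn left 61°, forward 7.3 m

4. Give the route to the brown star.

turn right 5°, forward 10.4 m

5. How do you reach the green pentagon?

turn left 15°, forward 5.8 m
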